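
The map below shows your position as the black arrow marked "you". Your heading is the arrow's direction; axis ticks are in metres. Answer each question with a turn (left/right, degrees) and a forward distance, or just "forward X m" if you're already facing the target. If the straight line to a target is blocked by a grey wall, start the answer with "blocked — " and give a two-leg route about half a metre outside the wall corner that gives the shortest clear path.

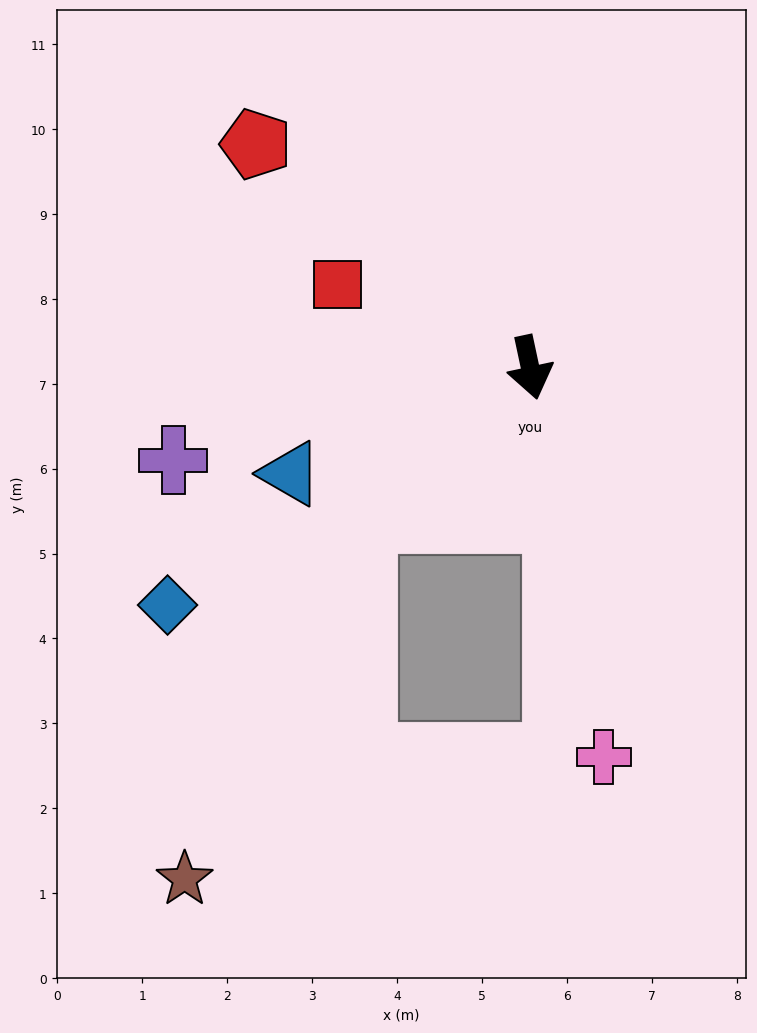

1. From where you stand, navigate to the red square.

turn right 125°, forward 2.5 m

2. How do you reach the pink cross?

forward 4.7 m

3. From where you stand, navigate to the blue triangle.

turn right 78°, forward 3.1 m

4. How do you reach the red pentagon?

turn right 141°, forward 4.2 m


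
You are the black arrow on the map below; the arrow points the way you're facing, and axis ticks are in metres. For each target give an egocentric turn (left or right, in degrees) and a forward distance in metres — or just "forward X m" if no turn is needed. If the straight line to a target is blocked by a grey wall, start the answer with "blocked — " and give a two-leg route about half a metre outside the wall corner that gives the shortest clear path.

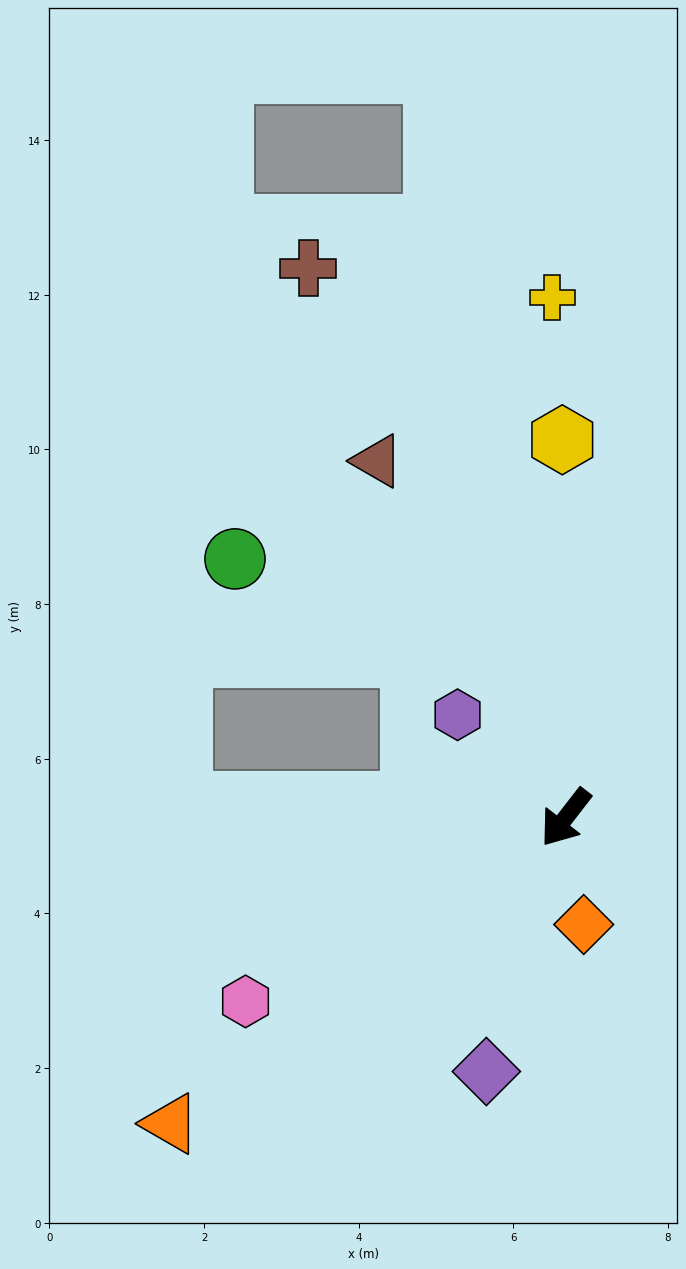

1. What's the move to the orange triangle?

turn right 14°, forward 6.5 m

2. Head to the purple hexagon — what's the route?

turn right 96°, forward 1.9 m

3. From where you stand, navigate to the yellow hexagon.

turn right 142°, forward 4.9 m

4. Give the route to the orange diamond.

turn left 47°, forward 1.4 m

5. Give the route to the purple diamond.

turn left 20°, forward 3.4 m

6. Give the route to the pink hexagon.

turn right 22°, forward 4.8 m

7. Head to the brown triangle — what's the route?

turn right 114°, forward 5.2 m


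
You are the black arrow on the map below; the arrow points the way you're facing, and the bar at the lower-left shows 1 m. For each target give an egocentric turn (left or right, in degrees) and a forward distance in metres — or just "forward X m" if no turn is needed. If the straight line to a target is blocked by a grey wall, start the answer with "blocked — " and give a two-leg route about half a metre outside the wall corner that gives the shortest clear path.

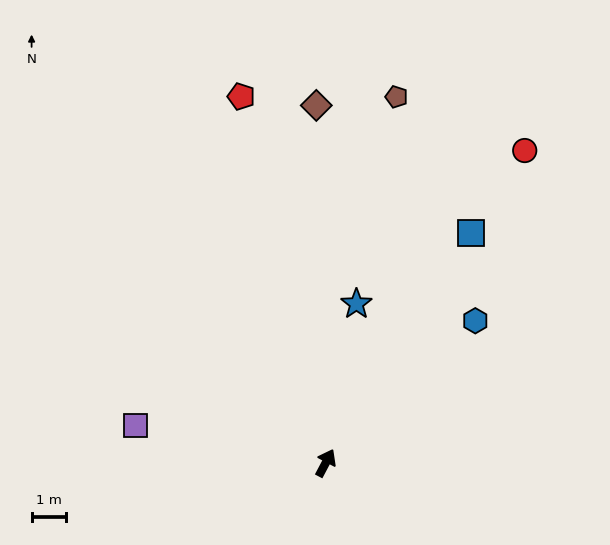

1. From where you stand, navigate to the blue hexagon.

turn right 19°, forward 5.9 m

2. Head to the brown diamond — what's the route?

turn left 29°, forward 10.3 m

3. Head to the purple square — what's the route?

turn left 107°, forward 5.6 m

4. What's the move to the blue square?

turn right 4°, forward 7.8 m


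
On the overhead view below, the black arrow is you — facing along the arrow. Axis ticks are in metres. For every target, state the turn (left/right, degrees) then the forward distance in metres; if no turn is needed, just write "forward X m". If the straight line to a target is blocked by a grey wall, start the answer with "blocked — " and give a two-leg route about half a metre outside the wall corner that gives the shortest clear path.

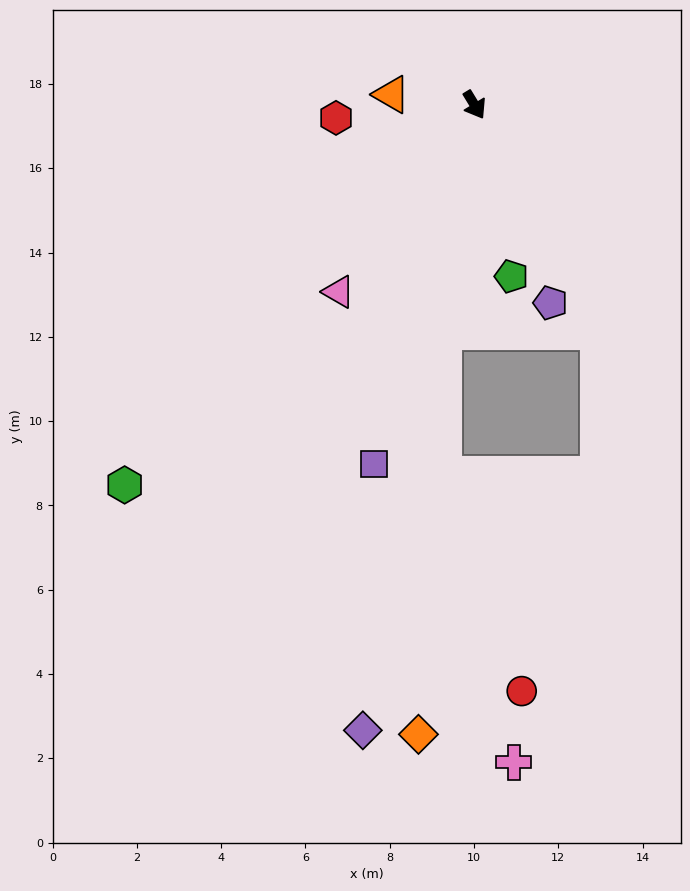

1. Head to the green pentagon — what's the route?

turn right 19°, forward 4.2 m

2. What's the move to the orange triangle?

turn right 128°, forward 2.0 m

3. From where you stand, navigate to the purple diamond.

turn right 41°, forward 15.1 m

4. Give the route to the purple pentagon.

turn right 10°, forward 5.0 m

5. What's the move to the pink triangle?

turn right 67°, forward 5.5 m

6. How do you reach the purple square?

turn right 47°, forward 8.9 m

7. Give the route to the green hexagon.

turn right 74°, forward 12.3 m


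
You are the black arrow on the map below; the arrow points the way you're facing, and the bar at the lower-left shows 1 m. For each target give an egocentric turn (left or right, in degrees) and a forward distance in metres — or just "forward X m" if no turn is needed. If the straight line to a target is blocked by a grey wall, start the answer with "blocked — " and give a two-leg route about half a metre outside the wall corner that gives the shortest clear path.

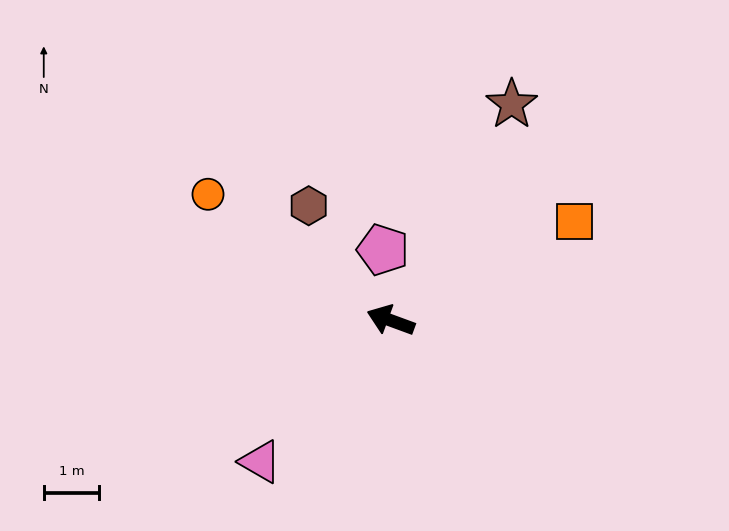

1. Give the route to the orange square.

turn right 132°, forward 3.8 m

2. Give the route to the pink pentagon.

turn right 64°, forward 1.3 m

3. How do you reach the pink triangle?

turn left 67°, forward 3.5 m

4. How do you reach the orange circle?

turn right 14°, forward 4.0 m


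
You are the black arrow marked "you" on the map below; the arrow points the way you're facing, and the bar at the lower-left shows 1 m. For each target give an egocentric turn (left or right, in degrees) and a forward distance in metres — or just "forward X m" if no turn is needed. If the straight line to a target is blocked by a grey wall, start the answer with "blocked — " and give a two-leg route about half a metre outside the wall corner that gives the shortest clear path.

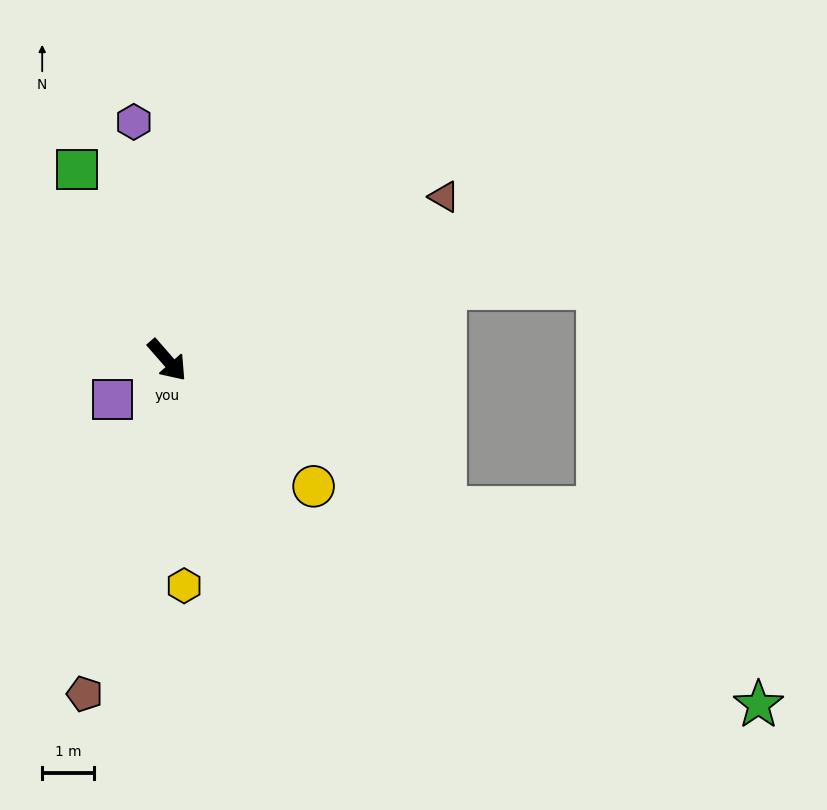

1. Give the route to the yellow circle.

turn left 8°, forward 3.7 m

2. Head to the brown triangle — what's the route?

turn left 79°, forward 6.2 m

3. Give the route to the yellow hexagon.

turn right 37°, forward 4.4 m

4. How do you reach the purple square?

turn right 95°, forward 1.3 m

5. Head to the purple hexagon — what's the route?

turn left 147°, forward 4.6 m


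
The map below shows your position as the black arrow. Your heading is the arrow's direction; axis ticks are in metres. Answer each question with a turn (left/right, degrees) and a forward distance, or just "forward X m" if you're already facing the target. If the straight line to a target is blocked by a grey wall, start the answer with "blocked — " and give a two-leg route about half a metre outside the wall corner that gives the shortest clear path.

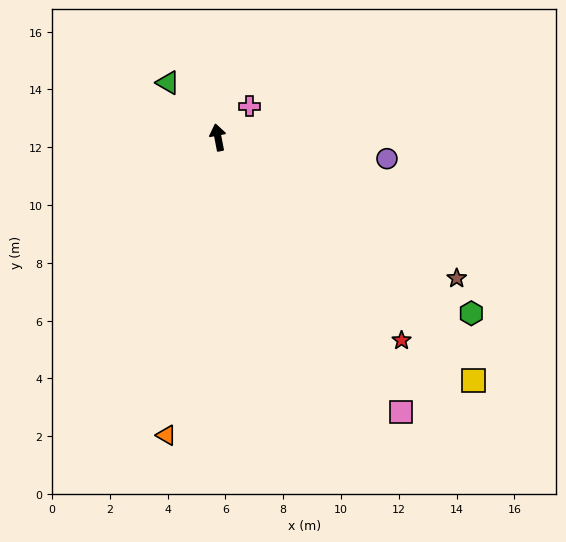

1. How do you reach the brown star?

turn right 131°, forward 9.6 m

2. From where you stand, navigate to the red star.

turn right 149°, forward 9.5 m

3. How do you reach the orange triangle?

turn left 159°, forward 10.5 m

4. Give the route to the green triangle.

turn left 32°, forward 2.6 m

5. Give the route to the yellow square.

turn right 144°, forward 12.2 m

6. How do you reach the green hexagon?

turn right 136°, forward 10.7 m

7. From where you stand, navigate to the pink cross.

turn right 56°, forward 1.5 m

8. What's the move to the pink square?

turn right 157°, forward 11.4 m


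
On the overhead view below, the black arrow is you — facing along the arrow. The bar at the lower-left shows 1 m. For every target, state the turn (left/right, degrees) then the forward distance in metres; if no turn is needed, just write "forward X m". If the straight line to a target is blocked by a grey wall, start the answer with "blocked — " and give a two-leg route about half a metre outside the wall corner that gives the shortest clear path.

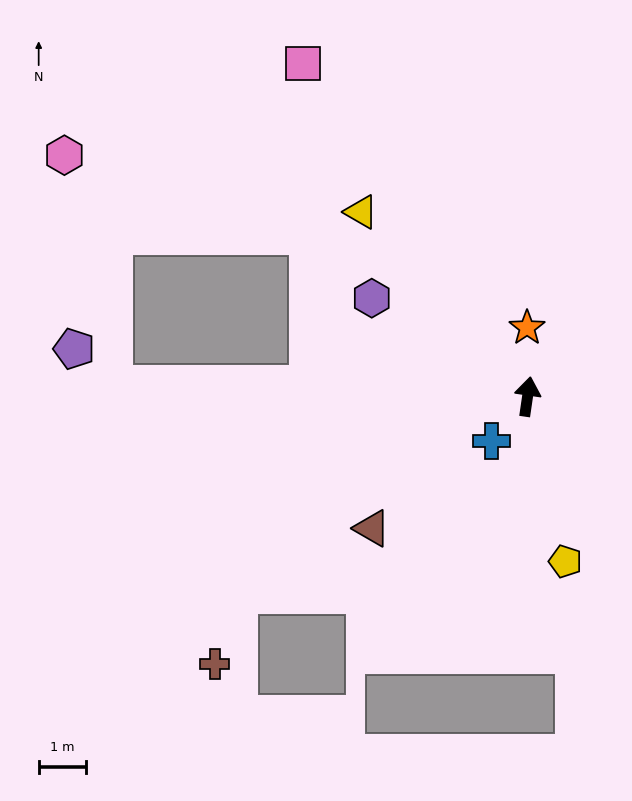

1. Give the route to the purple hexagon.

turn left 66°, forward 3.9 m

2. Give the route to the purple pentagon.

blocked — turn left 97°, forward 8.8 m, then turn right 42°, forward 1.1 m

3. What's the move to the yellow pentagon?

turn right 159°, forward 3.6 m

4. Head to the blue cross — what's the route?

turn left 149°, forward 1.2 m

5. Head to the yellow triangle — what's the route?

turn left 50°, forward 5.2 m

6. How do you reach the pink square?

turn left 42°, forward 8.5 m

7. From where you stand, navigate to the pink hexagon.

blocked — turn left 97°, forward 8.8 m, then turn right 77°, forward 5.0 m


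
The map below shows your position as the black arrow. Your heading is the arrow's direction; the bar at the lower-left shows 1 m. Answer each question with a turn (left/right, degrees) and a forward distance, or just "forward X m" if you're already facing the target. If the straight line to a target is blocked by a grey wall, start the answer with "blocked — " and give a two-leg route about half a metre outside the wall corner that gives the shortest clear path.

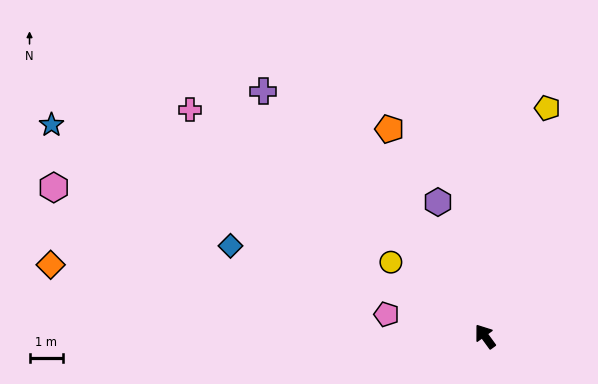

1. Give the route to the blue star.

turn left 28°, forward 14.3 m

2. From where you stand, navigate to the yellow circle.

turn left 16°, forward 3.5 m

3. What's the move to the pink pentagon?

turn left 41°, forward 3.0 m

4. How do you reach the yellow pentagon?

turn right 51°, forward 7.0 m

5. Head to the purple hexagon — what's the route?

turn right 17°, forward 4.2 m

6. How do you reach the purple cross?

turn left 6°, forward 9.8 m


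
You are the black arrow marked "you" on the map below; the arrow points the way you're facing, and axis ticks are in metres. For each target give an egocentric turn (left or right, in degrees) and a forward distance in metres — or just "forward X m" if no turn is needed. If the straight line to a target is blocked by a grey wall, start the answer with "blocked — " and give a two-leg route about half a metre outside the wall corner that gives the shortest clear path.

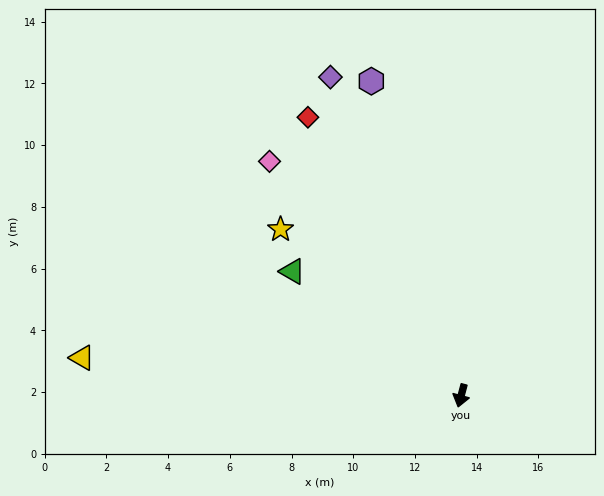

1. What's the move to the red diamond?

turn right 136°, forward 10.3 m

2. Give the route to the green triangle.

turn right 112°, forward 6.8 m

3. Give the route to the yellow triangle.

turn right 81°, forward 12.4 m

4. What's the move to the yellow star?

turn right 118°, forward 8.0 m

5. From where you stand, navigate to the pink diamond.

turn right 126°, forward 9.8 m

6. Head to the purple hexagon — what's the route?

turn right 149°, forward 10.6 m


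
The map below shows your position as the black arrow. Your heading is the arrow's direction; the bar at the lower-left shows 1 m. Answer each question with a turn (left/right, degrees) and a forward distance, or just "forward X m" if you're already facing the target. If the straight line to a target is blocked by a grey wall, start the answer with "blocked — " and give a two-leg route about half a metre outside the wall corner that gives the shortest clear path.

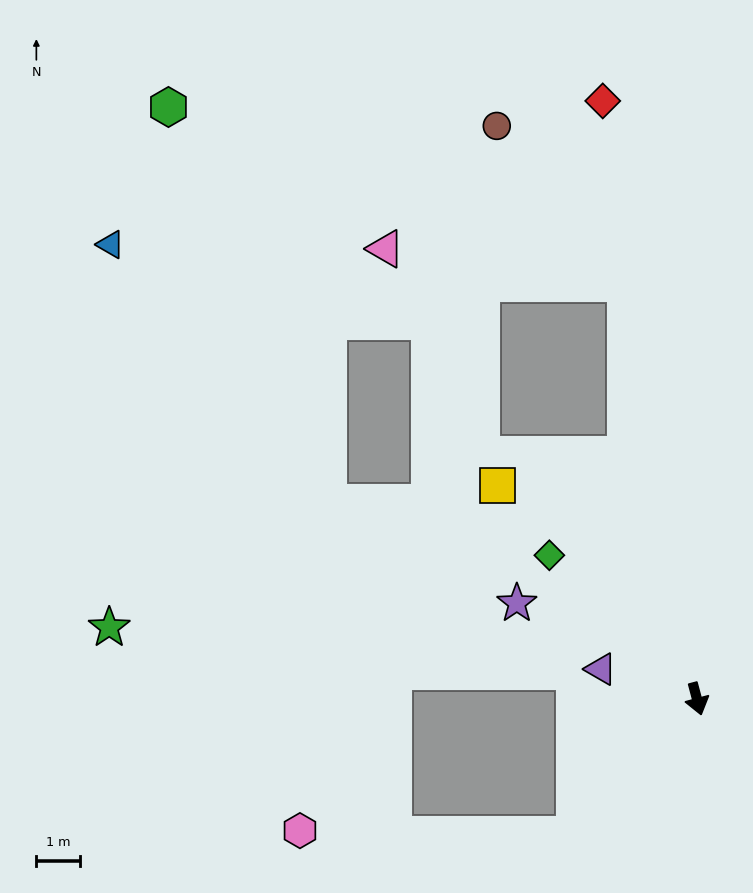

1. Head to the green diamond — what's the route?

turn right 149°, forward 4.7 m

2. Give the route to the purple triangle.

turn right 122°, forward 2.3 m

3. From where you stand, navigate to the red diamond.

turn left 174°, forward 13.9 m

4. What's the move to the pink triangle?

blocked — turn left 175°, forward 9.6 m, then turn left 72°, forward 5.6 m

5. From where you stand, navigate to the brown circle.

blocked — turn left 175°, forward 9.6 m, then turn left 29°, forward 4.7 m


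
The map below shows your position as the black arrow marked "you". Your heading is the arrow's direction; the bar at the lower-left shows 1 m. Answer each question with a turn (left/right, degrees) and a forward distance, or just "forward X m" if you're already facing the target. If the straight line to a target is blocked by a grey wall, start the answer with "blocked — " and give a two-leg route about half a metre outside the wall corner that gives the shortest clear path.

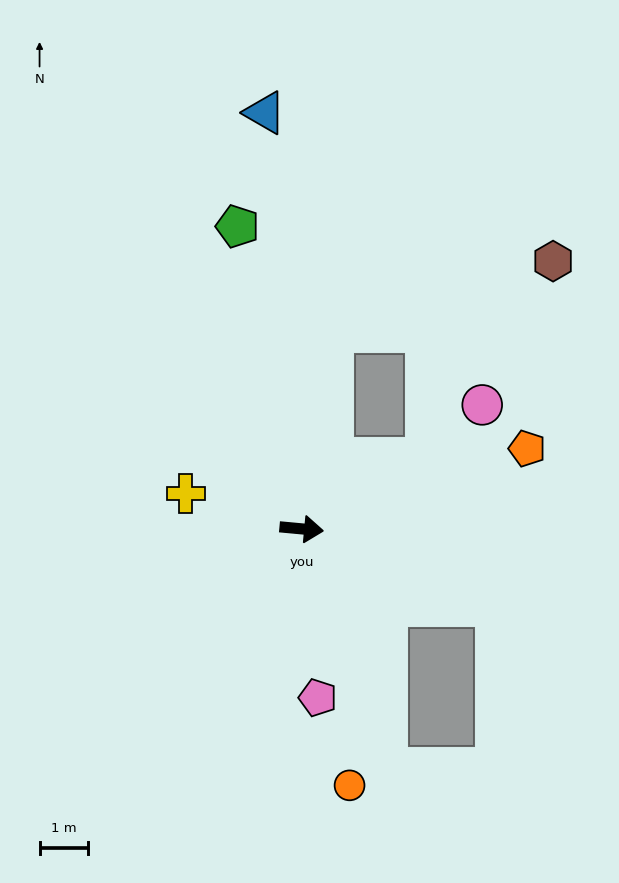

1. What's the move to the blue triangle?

turn left 100°, forward 8.6 m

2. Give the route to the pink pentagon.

turn right 79°, forward 3.5 m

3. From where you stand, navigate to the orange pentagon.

turn left 25°, forward 5.0 m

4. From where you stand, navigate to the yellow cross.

turn left 168°, forward 2.5 m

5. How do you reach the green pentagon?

turn left 107°, forward 6.4 m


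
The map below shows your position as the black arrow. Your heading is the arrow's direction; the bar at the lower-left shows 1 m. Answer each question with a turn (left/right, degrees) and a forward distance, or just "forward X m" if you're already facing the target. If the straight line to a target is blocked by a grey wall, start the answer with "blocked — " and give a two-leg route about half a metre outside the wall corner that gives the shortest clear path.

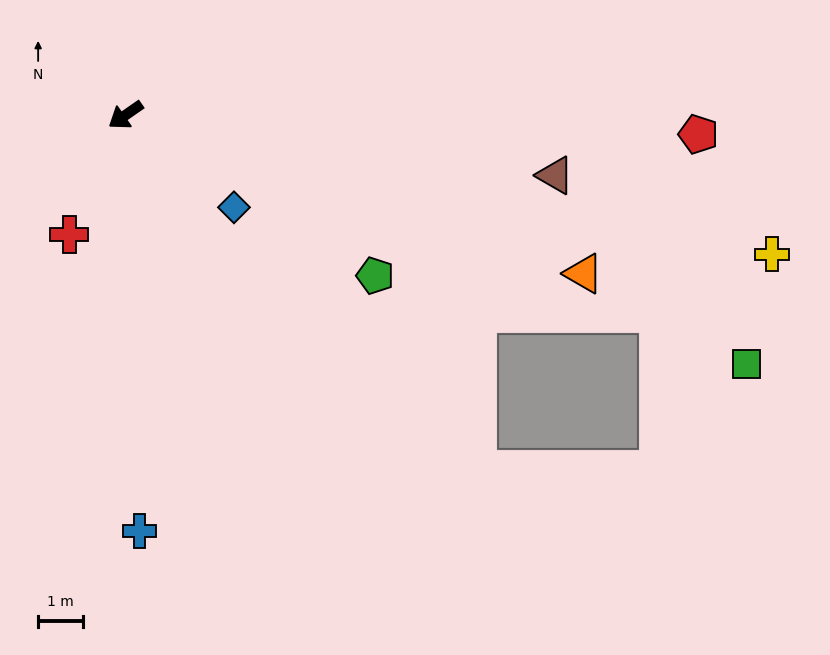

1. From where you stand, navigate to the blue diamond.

turn left 105°, forward 3.2 m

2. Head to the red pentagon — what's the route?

turn left 143°, forward 12.7 m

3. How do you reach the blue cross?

turn left 57°, forward 9.2 m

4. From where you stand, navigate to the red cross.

turn left 30°, forward 2.9 m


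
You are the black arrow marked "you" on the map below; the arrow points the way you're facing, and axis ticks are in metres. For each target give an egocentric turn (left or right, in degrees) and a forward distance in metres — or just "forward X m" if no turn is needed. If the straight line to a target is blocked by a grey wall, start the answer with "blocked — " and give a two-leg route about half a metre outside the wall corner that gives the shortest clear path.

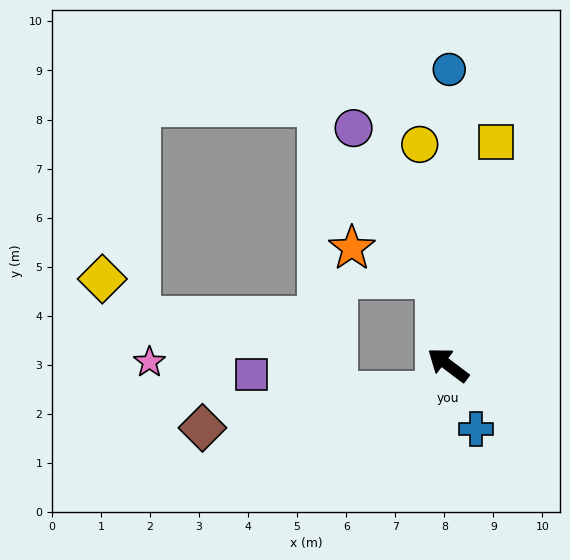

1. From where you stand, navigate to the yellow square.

turn right 65°, forward 4.6 m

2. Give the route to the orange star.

blocked — turn right 45°, forward 1.8 m, then turn left 63°, forward 1.8 m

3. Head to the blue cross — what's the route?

turn left 151°, forward 1.4 m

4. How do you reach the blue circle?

turn right 53°, forward 6.0 m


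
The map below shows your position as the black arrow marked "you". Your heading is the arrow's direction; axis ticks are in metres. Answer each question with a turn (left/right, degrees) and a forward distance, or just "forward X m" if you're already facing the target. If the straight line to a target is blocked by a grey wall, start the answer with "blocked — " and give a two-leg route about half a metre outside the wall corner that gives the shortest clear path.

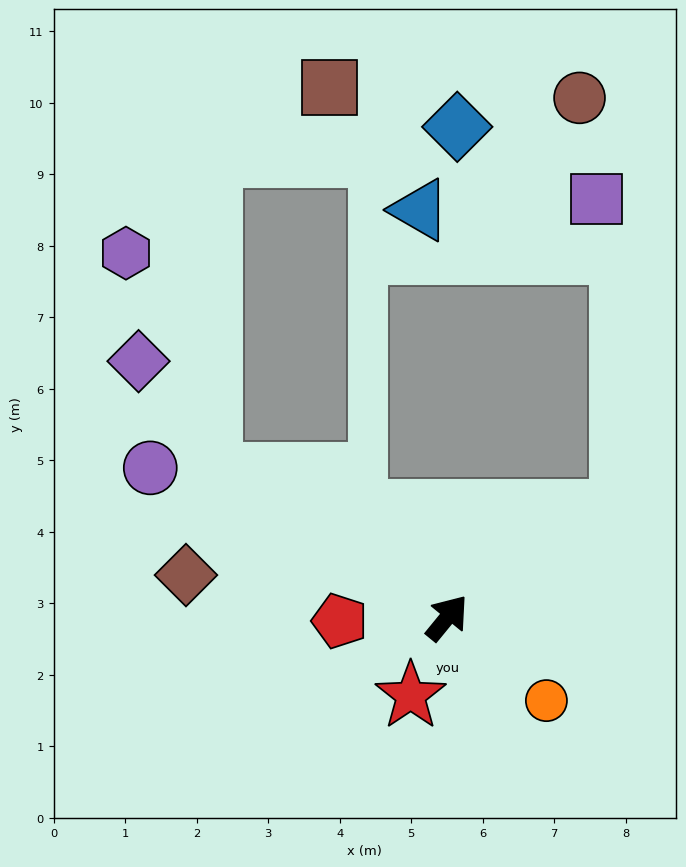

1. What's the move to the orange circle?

turn right 91°, forward 1.8 m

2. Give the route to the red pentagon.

turn left 131°, forward 1.5 m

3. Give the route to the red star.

turn right 166°, forward 1.2 m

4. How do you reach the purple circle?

turn left 103°, forward 4.7 m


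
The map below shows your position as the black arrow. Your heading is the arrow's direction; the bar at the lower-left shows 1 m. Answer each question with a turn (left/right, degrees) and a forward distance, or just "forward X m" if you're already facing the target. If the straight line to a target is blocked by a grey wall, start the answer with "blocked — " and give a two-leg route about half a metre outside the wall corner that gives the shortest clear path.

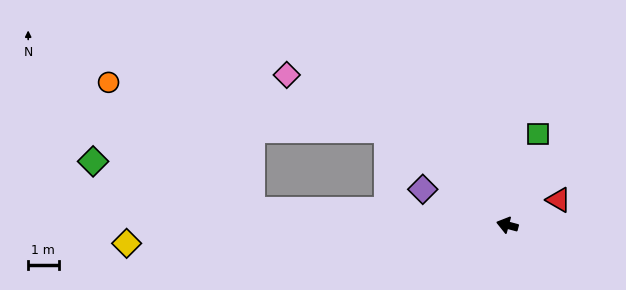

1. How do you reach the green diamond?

blocked — turn left 12°, forward 8.4 m, then turn right 14°, forward 5.5 m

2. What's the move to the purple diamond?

turn right 8°, forward 3.0 m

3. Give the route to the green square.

turn right 94°, forward 3.2 m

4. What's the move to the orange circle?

blocked — turn right 23°, forward 5.0 m, then turn left 28°, forward 9.3 m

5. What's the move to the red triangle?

turn right 139°, forward 1.9 m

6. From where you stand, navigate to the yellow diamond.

turn left 18°, forward 12.5 m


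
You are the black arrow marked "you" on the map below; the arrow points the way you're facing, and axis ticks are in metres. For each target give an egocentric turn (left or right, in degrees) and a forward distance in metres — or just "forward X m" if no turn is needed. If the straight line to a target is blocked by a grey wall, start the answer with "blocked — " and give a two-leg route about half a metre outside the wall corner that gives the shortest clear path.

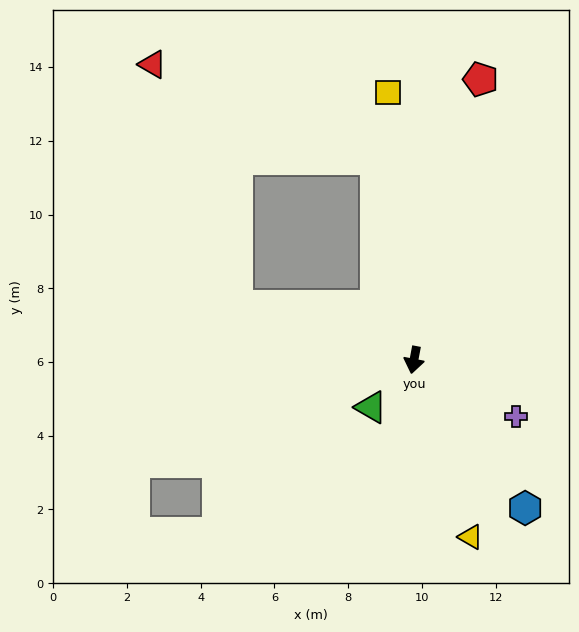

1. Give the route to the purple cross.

turn left 72°, forward 3.2 m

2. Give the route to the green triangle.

turn right 32°, forward 1.7 m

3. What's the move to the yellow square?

turn right 164°, forward 7.3 m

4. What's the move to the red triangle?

blocked — turn right 96°, forward 5.0 m, then turn right 54°, forward 6.9 m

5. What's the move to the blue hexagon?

turn left 48°, forward 5.0 m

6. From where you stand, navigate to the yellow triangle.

turn left 28°, forward 5.0 m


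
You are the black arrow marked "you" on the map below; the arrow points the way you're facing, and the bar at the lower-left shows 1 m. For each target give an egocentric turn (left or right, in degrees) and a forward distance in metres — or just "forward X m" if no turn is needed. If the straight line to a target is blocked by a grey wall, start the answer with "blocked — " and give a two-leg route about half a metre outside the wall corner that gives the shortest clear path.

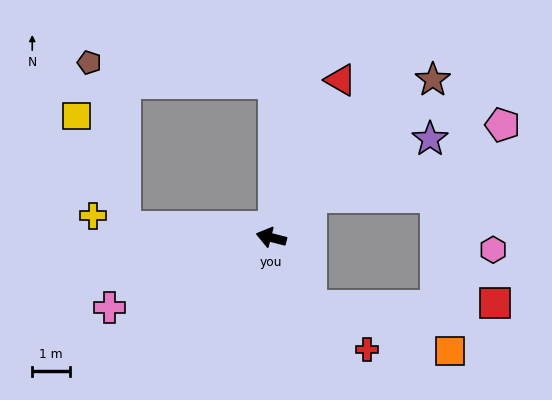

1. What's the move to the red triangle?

turn right 99°, forward 4.6 m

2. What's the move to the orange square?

blocked — turn left 135°, forward 2.1 m, then turn left 41°, forward 3.9 m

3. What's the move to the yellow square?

blocked — turn left 10°, forward 3.9 m, then turn right 62°, forward 3.2 m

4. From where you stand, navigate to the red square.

blocked — turn left 135°, forward 2.1 m, then turn left 60°, forward 4.9 m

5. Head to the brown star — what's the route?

turn right 121°, forward 6.0 m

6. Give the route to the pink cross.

turn left 38°, forward 4.7 m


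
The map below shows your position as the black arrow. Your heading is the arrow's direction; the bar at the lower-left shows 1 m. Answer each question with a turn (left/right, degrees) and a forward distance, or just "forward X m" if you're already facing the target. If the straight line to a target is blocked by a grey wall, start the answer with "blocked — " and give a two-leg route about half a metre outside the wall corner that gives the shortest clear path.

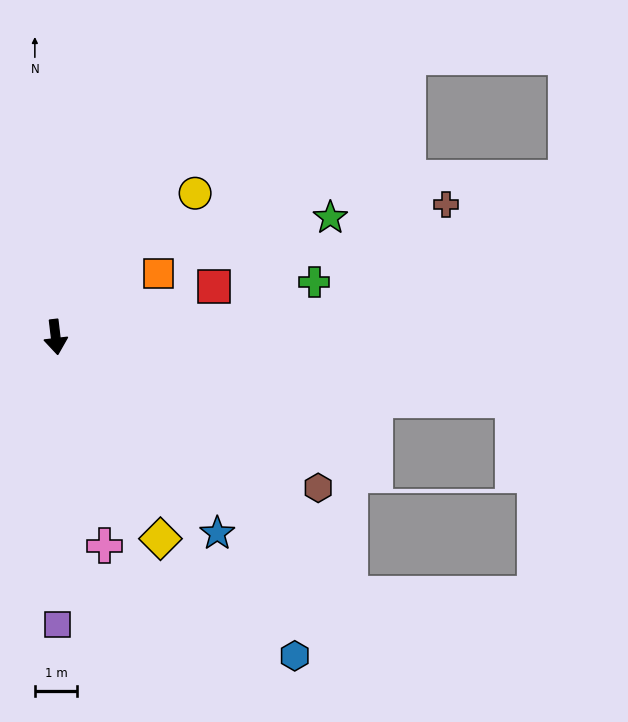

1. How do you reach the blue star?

turn left 33°, forward 6.0 m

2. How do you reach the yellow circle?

turn left 129°, forward 4.7 m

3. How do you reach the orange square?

turn left 115°, forward 2.8 m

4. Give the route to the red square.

turn left 101°, forward 3.9 m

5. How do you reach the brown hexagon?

turn left 53°, forward 7.1 m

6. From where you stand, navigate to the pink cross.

turn left 6°, forward 5.0 m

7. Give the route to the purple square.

turn right 6°, forward 6.8 m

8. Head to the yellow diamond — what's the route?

turn left 21°, forward 5.3 m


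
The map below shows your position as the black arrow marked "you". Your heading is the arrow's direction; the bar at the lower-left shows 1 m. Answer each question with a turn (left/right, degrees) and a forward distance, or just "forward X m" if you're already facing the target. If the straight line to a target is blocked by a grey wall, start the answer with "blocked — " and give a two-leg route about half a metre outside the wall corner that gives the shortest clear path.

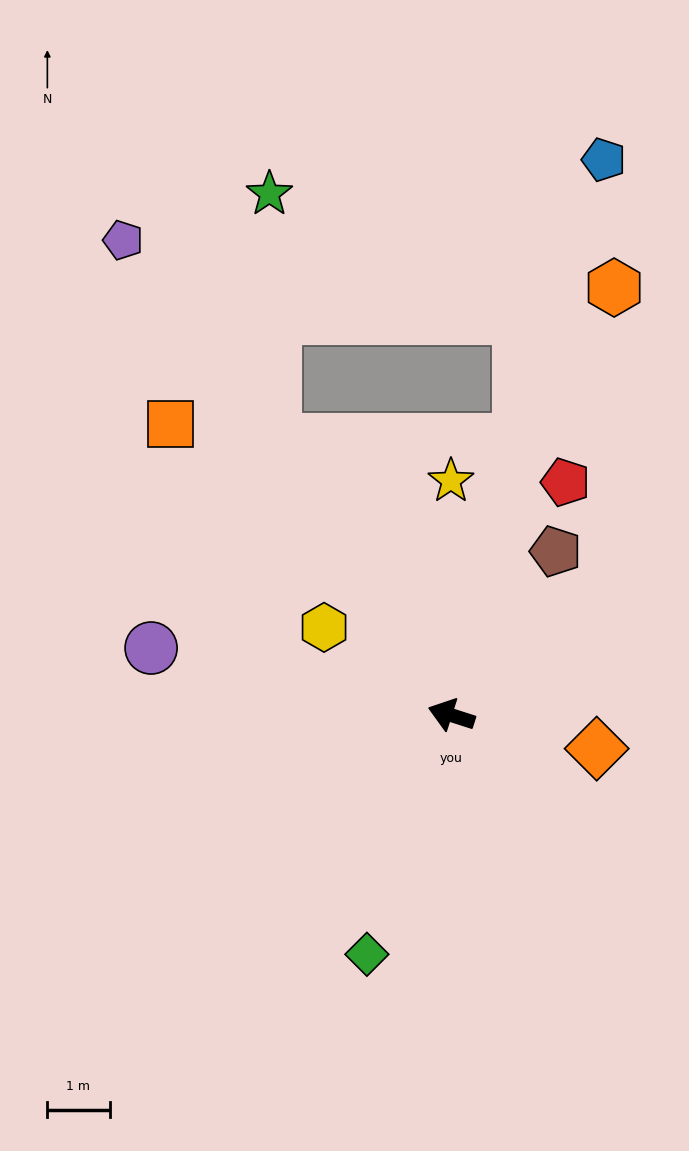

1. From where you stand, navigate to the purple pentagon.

turn right 38°, forward 9.3 m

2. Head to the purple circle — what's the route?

turn left 5°, forward 4.9 m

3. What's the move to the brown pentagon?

turn right 105°, forward 3.1 m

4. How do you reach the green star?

blocked — turn right 40°, forward 5.2 m, then turn right 31°, forward 4.0 m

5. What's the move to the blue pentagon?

turn right 88°, forward 9.3 m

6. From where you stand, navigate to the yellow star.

turn right 72°, forward 3.8 m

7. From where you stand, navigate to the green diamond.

turn left 88°, forward 4.1 m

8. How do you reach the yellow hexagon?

turn right 17°, forward 2.5 m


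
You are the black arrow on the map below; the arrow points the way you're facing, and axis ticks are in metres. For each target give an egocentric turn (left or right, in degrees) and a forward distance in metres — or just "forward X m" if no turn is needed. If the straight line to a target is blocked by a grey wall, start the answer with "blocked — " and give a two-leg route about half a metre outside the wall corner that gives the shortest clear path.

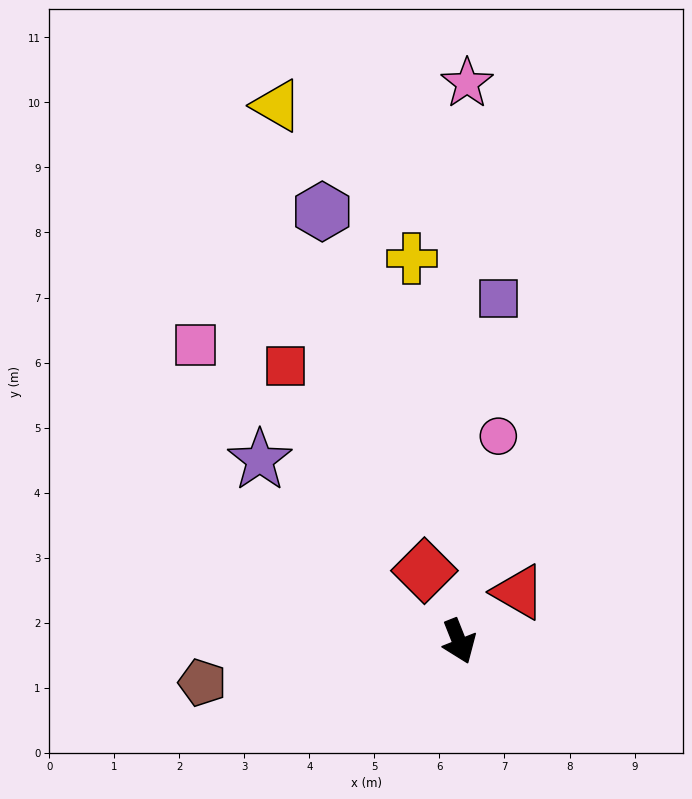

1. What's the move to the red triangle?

turn left 108°, forward 1.2 m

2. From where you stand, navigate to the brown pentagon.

turn right 103°, forward 4.0 m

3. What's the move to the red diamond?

turn right 176°, forward 1.2 m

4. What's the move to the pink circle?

turn left 147°, forward 3.2 m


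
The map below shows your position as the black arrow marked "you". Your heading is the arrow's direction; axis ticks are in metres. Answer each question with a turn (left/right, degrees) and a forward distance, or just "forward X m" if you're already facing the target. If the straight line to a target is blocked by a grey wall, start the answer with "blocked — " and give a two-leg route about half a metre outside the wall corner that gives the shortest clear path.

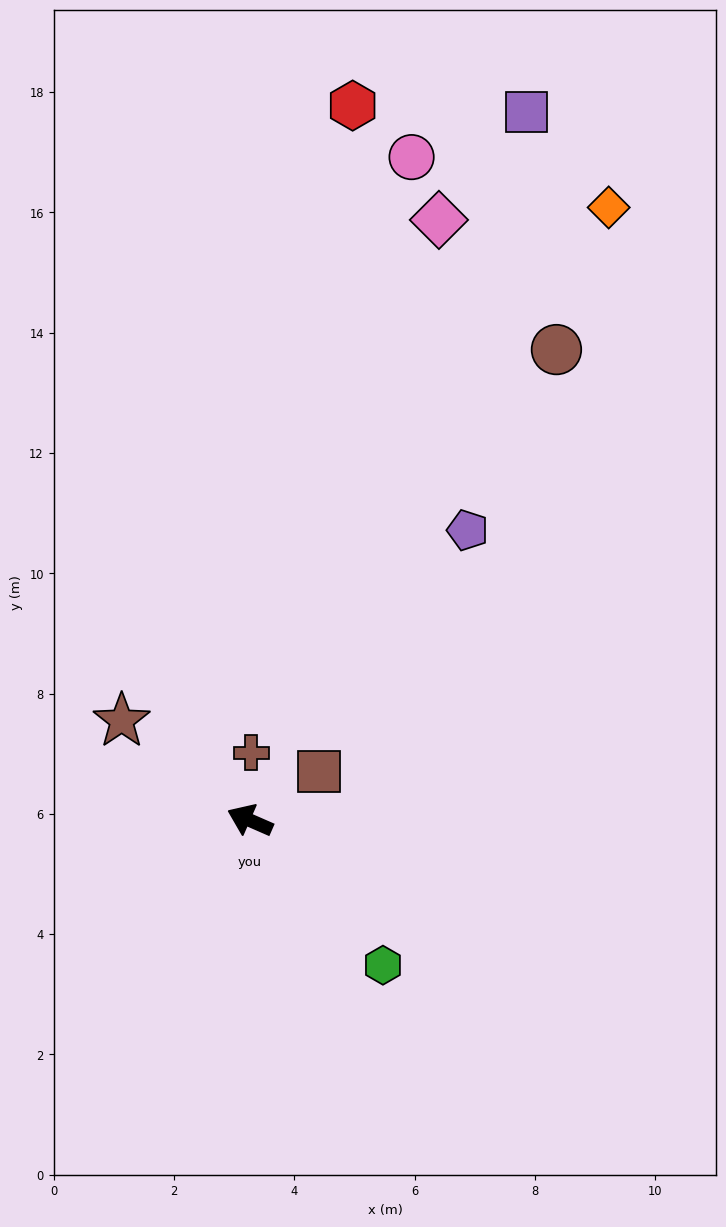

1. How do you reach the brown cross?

turn right 68°, forward 1.1 m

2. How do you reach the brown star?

turn right 14°, forward 2.7 m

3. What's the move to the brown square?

turn right 121°, forward 1.4 m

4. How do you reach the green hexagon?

turn left 156°, forward 3.3 m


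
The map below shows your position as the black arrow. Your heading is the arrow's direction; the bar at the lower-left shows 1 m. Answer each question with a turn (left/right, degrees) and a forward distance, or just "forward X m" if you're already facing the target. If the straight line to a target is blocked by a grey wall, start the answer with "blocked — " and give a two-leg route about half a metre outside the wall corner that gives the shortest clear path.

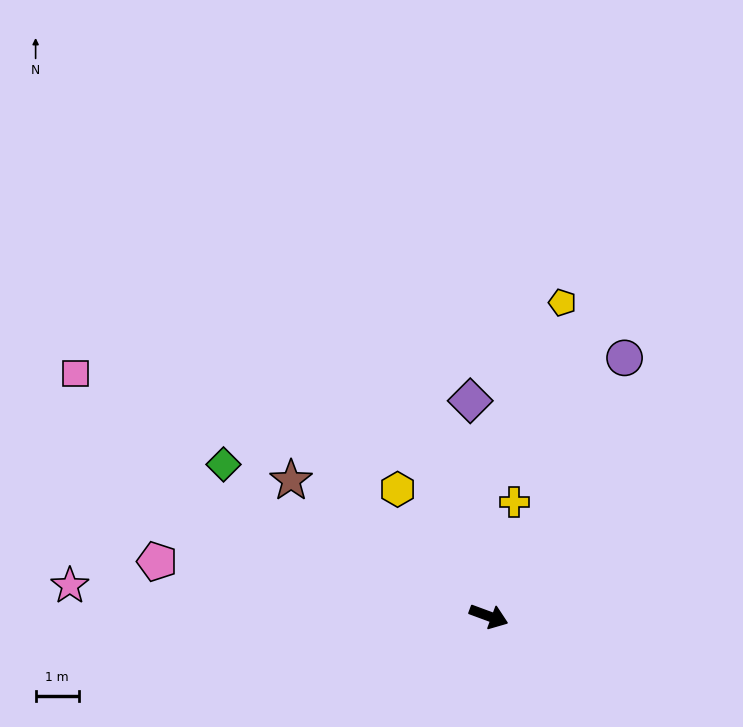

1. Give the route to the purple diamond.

turn left 115°, forward 5.0 m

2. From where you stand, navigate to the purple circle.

turn left 83°, forward 6.8 m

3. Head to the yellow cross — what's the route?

turn left 98°, forward 2.7 m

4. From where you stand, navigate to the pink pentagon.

turn right 169°, forward 7.8 m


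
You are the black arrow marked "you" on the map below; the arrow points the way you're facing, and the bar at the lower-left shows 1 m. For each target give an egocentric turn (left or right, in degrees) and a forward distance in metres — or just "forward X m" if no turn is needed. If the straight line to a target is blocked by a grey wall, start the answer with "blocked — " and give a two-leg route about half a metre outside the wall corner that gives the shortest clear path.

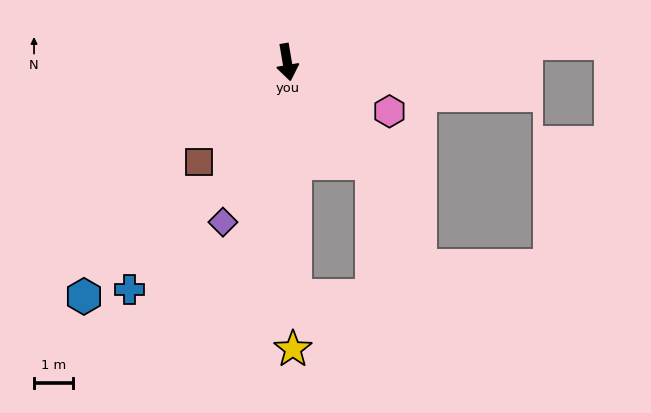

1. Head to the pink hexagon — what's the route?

turn left 55°, forward 2.9 m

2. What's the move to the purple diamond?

turn right 32°, forward 4.4 m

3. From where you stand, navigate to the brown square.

turn right 51°, forward 3.4 m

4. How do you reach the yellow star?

turn right 9°, forward 7.3 m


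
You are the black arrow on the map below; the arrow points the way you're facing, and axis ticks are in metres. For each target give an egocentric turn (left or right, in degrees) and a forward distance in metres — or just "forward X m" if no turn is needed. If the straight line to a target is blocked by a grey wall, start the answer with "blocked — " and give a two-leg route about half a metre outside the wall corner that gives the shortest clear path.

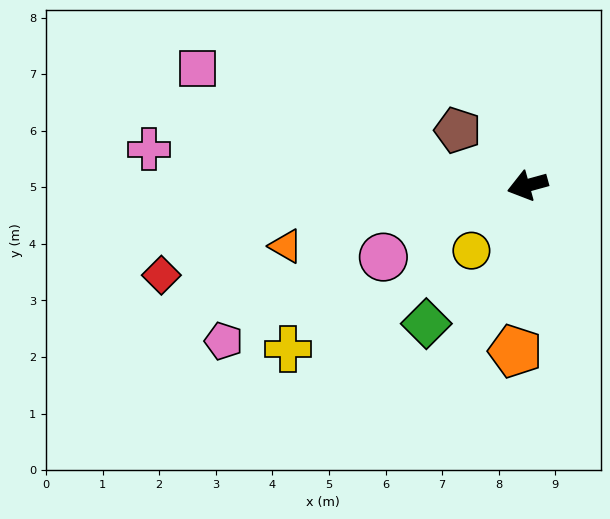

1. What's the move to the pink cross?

turn right 21°, forward 6.7 m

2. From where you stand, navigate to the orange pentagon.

turn left 70°, forward 2.9 m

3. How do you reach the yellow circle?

turn left 34°, forward 1.5 m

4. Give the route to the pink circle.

turn left 11°, forward 2.8 m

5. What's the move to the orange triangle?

forward 4.4 m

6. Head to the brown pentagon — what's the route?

turn right 54°, forward 1.6 m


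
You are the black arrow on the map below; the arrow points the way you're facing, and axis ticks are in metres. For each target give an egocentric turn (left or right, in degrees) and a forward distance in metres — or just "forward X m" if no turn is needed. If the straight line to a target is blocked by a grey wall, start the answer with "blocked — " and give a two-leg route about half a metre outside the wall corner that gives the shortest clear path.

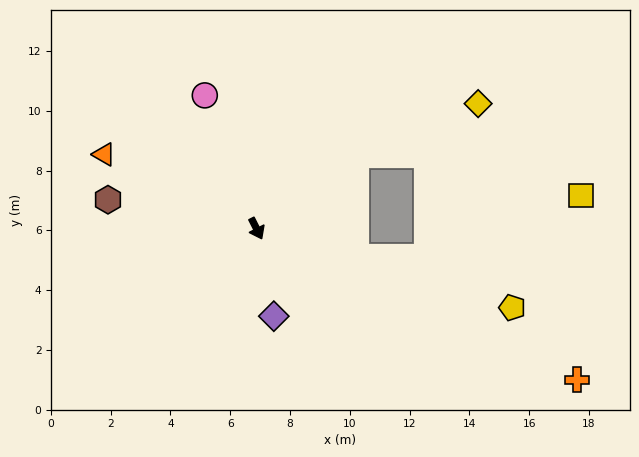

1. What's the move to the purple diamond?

turn right 16°, forward 3.0 m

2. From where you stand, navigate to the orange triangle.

turn right 143°, forward 5.7 m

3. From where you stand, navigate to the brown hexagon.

turn right 128°, forward 5.1 m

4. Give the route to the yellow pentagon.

turn left 46°, forward 9.0 m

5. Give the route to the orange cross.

turn left 38°, forward 11.9 m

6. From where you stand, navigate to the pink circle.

turn left 174°, forward 4.8 m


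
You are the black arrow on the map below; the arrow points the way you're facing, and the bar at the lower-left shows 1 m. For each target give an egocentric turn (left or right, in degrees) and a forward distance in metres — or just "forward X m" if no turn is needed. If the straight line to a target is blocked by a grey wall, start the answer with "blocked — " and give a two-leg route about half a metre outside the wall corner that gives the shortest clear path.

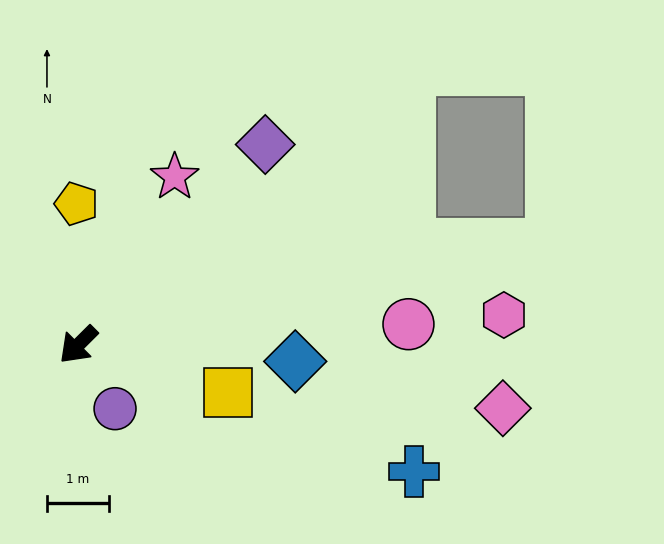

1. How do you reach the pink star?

turn right 165°, forward 3.1 m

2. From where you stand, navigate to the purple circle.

turn left 75°, forward 1.2 m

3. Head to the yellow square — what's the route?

turn left 117°, forward 2.5 m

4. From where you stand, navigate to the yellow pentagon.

turn right 134°, forward 2.3 m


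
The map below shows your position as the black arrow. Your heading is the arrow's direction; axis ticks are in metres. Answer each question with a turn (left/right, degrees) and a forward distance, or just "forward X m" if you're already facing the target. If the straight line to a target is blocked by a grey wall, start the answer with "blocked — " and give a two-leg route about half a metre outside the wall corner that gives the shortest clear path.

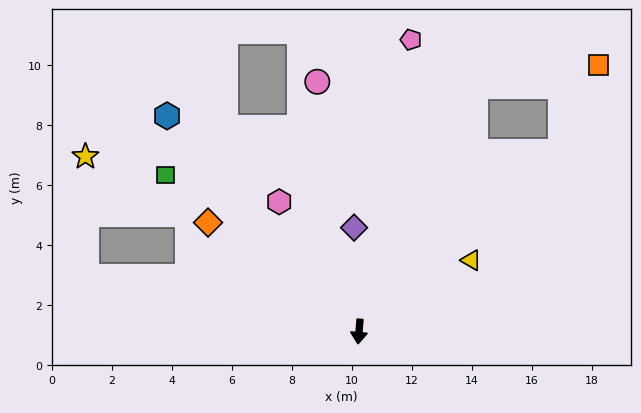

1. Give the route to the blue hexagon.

turn right 134°, forward 9.6 m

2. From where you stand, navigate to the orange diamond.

turn right 121°, forward 6.2 m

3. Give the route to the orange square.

blocked — turn left 136°, forward 9.0 m, then turn left 25°, forward 3.2 m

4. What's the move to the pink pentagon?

turn left 175°, forward 9.9 m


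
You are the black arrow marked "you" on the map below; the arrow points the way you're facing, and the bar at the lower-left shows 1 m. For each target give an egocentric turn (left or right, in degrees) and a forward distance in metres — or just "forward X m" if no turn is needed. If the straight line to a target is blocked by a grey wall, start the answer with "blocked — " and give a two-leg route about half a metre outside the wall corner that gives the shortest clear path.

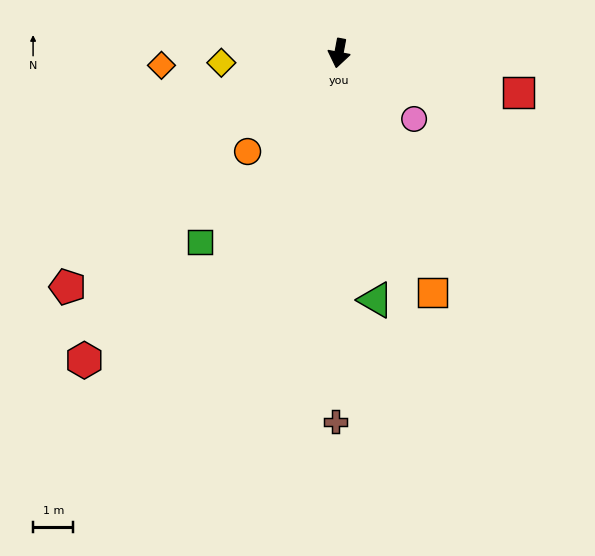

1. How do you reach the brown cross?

turn left 10°, forward 9.2 m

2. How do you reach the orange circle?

turn right 32°, forward 3.3 m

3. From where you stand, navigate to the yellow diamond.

turn right 75°, forward 2.9 m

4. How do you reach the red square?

turn left 88°, forward 4.6 m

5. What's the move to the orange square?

turn left 32°, forward 6.4 m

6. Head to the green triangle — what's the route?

turn left 19°, forward 6.2 m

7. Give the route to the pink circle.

turn left 59°, forward 2.5 m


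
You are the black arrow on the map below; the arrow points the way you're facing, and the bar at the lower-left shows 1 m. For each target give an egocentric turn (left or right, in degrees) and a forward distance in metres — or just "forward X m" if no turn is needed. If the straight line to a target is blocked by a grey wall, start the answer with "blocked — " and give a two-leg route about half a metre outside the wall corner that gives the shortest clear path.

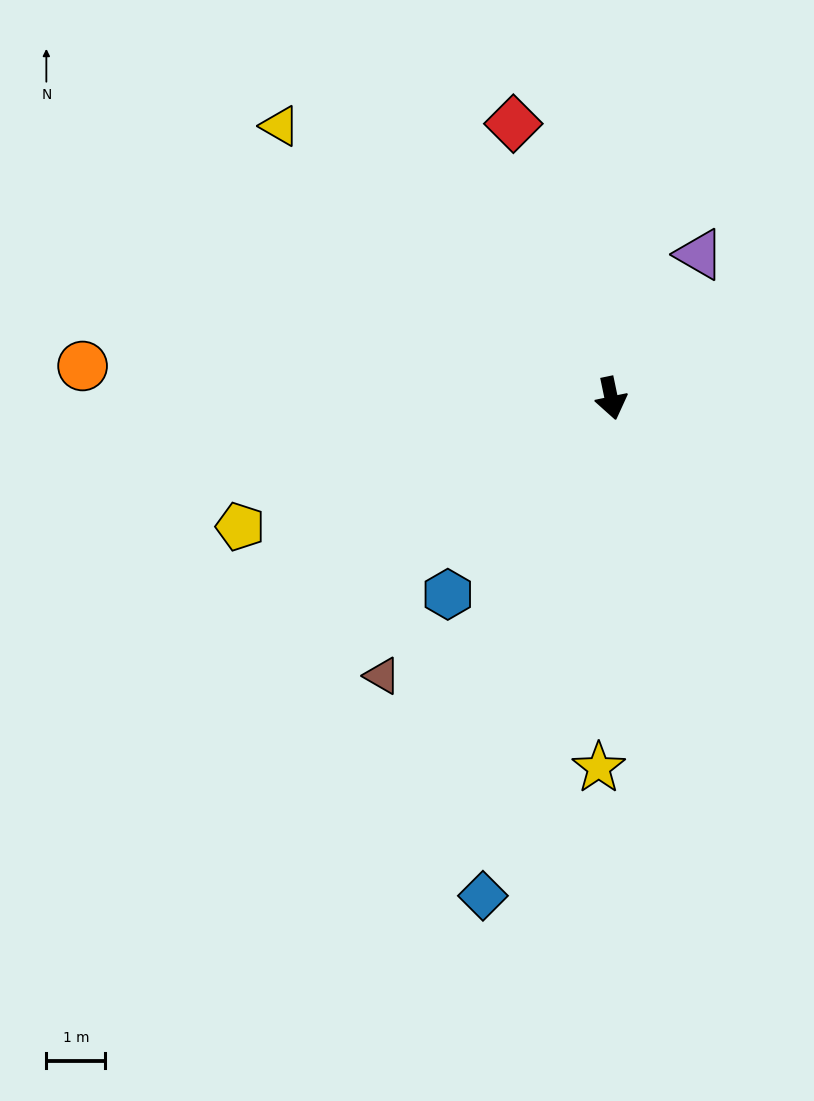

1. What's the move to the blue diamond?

turn right 26°, forward 8.7 m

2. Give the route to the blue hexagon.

turn right 52°, forward 4.3 m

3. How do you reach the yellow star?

turn right 14°, forward 6.3 m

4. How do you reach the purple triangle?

turn left 137°, forward 2.9 m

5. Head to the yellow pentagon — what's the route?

turn right 83°, forward 6.7 m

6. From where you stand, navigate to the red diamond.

turn right 172°, forward 4.9 m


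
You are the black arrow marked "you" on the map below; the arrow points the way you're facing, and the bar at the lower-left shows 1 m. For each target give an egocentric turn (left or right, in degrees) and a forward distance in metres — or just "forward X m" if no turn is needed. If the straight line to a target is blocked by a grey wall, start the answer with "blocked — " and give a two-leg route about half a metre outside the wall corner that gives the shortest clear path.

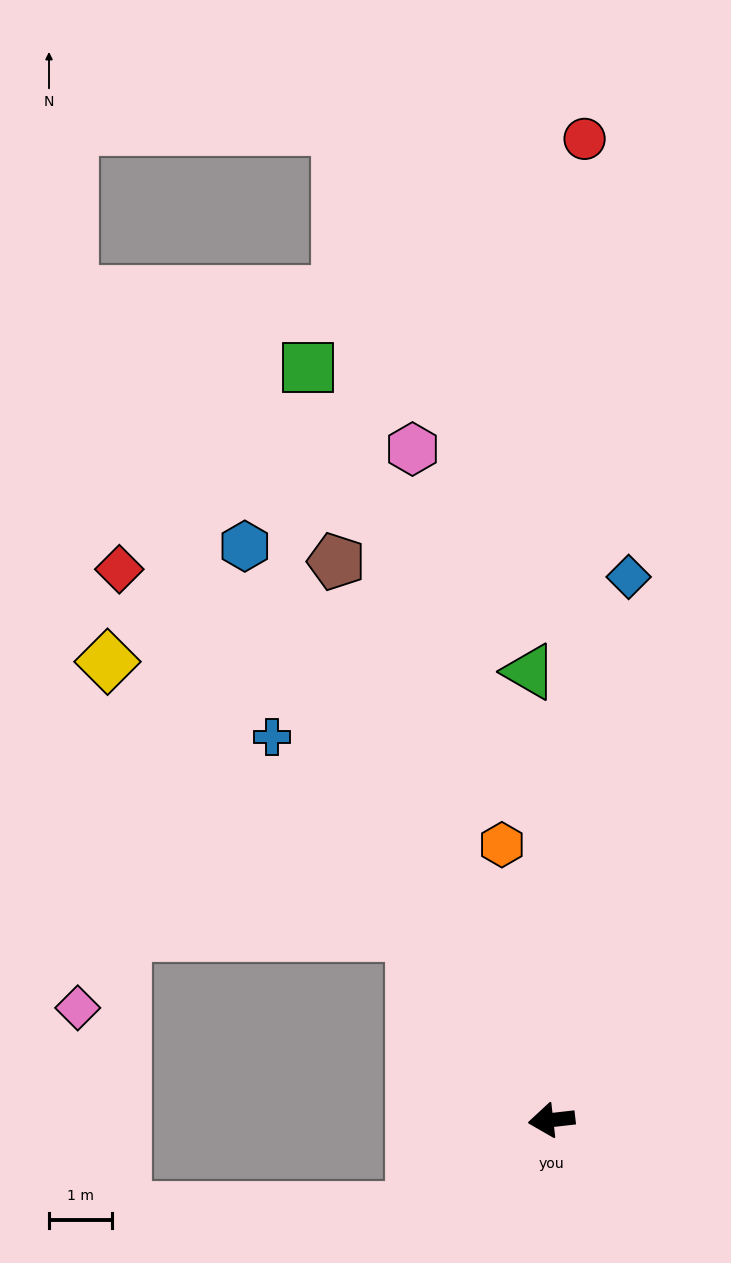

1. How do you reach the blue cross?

turn right 60°, forward 7.5 m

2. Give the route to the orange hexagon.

turn right 86°, forward 4.4 m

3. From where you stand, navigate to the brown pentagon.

turn right 75°, forward 9.5 m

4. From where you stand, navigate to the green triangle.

turn right 94°, forward 7.1 m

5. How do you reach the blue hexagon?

turn right 68°, forward 10.3 m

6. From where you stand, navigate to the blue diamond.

turn right 105°, forward 8.7 m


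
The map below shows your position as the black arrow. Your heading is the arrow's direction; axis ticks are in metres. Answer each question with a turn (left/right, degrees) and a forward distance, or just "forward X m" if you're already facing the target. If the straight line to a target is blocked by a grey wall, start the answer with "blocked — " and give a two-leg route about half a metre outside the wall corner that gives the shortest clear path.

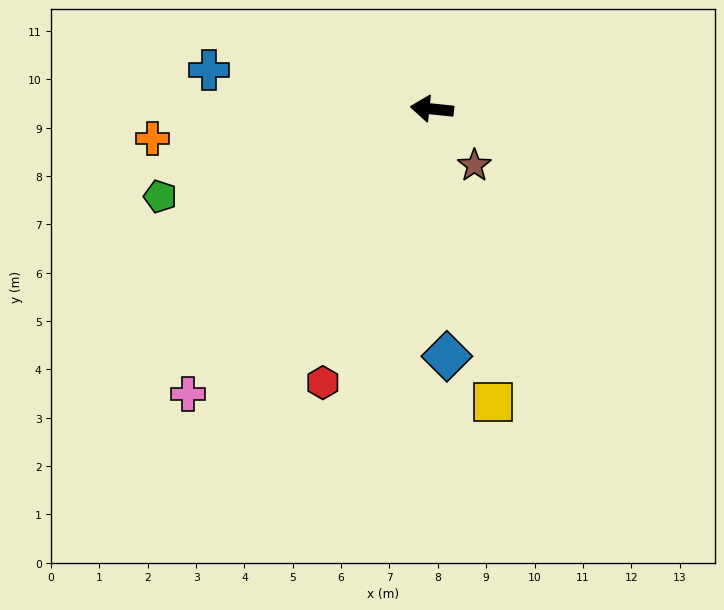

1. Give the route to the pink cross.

turn left 55°, forward 7.8 m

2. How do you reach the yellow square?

turn left 108°, forward 6.2 m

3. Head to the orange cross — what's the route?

turn left 12°, forward 5.8 m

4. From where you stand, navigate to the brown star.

turn left 133°, forward 1.5 m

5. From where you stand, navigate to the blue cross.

turn right 4°, forward 4.7 m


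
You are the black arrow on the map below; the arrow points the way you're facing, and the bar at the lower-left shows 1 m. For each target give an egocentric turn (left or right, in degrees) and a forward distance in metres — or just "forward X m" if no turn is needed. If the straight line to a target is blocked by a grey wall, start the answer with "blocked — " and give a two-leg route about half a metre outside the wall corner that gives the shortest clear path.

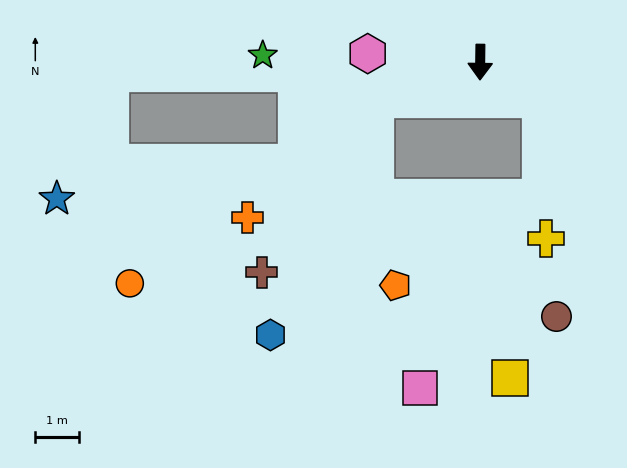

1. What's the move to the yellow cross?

blocked — turn left 59°, forward 1.6 m, then turn right 56°, forward 3.2 m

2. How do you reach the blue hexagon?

blocked — turn right 70°, forward 2.5 m, then turn left 47°, forward 5.9 m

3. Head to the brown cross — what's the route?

blocked — turn right 70°, forward 2.5 m, then turn left 37°, forward 4.7 m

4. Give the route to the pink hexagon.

turn right 94°, forward 2.6 m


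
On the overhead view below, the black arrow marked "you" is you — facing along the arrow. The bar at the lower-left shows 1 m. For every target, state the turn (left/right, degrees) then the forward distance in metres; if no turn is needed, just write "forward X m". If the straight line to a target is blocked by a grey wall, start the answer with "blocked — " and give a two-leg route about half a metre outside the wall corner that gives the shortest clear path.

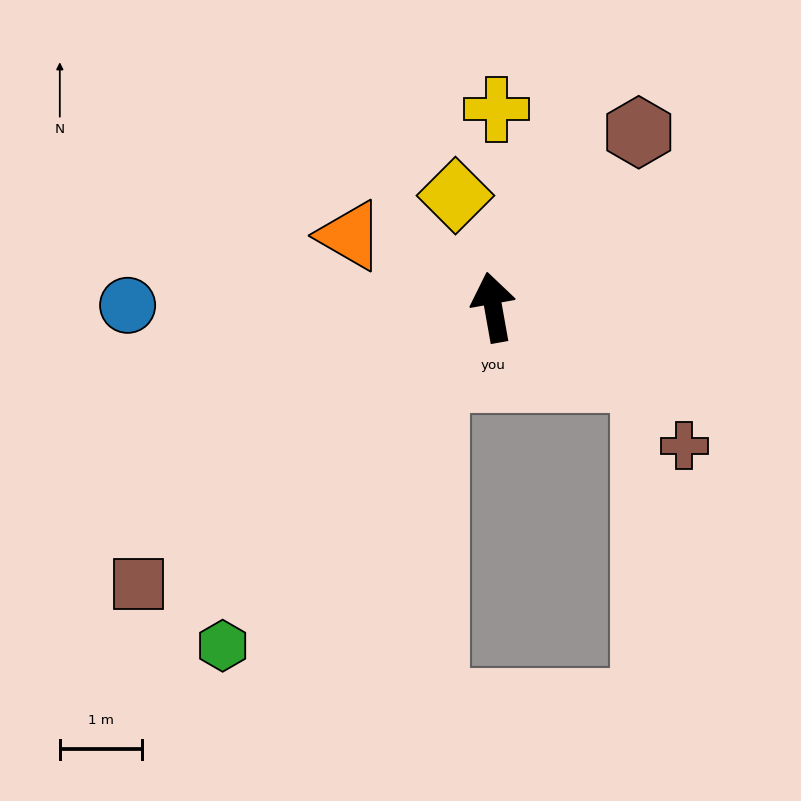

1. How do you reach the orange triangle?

turn left 53°, forward 2.0 m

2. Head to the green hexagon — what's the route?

turn left 131°, forward 5.3 m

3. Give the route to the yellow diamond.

turn left 9°, forward 1.4 m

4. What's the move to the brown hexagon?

turn right 50°, forward 2.8 m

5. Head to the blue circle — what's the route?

turn left 80°, forward 4.5 m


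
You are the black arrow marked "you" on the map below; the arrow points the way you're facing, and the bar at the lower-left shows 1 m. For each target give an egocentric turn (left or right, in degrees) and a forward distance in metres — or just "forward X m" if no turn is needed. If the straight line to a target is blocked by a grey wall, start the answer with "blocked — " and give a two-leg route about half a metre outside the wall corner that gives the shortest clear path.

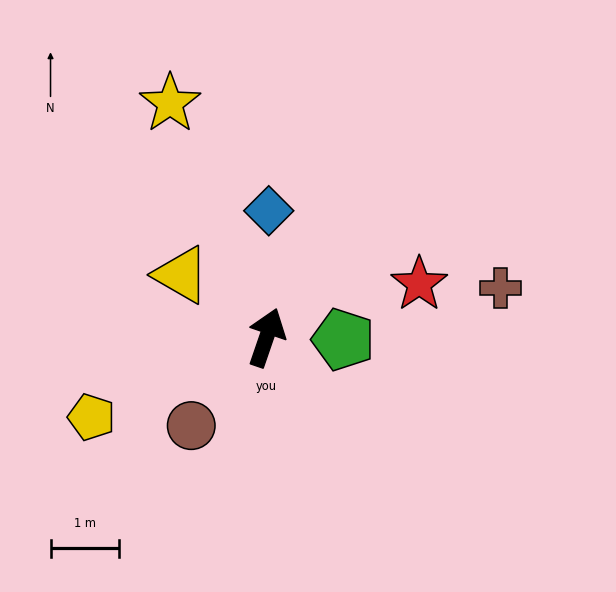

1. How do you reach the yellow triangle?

turn left 73°, forward 1.5 m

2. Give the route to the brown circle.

turn left 158°, forward 1.7 m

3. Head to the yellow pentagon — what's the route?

turn left 133°, forward 2.8 m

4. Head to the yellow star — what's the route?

turn left 41°, forward 3.7 m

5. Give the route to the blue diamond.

turn left 18°, forward 1.8 m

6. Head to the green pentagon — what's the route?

turn right 73°, forward 1.1 m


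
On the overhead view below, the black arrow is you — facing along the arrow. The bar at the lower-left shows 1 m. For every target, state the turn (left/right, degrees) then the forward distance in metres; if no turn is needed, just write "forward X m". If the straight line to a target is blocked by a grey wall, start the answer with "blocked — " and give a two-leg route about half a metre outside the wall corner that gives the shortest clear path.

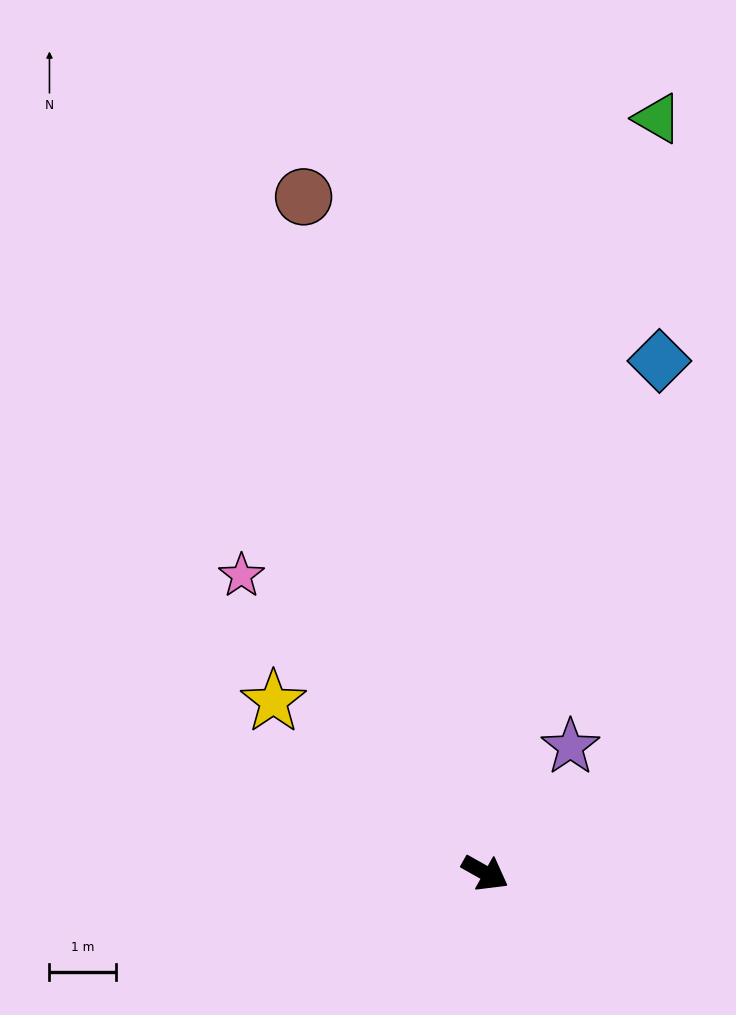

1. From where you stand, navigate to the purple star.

turn left 85°, forward 2.3 m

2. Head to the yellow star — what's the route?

turn left 170°, forward 4.1 m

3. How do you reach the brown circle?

turn left 134°, forward 10.6 m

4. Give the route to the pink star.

turn left 159°, forward 5.8 m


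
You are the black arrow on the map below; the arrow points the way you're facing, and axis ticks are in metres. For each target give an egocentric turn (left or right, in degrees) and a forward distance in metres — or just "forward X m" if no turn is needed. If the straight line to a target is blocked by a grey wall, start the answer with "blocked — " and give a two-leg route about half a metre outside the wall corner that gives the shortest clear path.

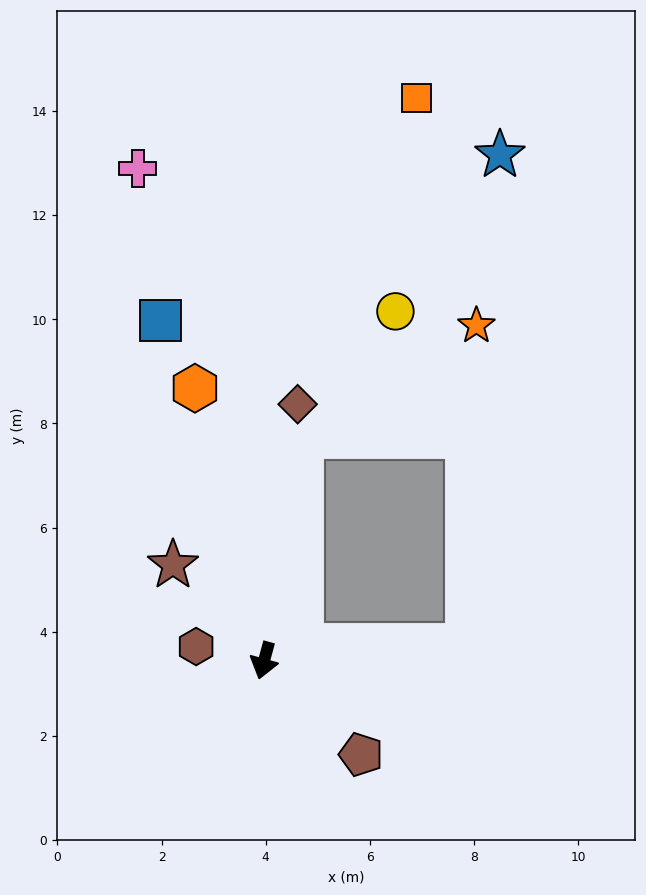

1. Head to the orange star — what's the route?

blocked — turn right 174°, forward 4.4 m, then turn right 48°, forward 4.0 m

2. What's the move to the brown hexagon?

turn right 86°, forward 1.3 m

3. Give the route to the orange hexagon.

turn right 150°, forward 5.4 m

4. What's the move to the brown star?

turn right 121°, forward 2.5 m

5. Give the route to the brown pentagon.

turn left 61°, forward 2.6 m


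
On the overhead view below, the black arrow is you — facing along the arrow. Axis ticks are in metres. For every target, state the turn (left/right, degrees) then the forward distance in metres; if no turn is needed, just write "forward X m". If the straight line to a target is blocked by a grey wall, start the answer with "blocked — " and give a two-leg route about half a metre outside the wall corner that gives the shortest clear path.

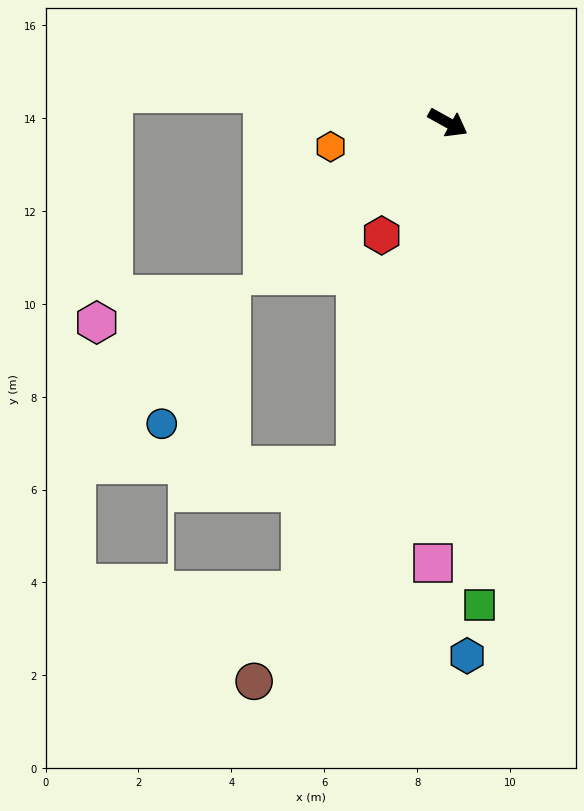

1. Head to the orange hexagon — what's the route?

turn right 139°, forward 2.6 m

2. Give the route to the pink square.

turn right 63°, forward 9.5 m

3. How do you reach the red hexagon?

turn right 91°, forward 2.8 m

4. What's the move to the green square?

turn right 57°, forward 10.4 m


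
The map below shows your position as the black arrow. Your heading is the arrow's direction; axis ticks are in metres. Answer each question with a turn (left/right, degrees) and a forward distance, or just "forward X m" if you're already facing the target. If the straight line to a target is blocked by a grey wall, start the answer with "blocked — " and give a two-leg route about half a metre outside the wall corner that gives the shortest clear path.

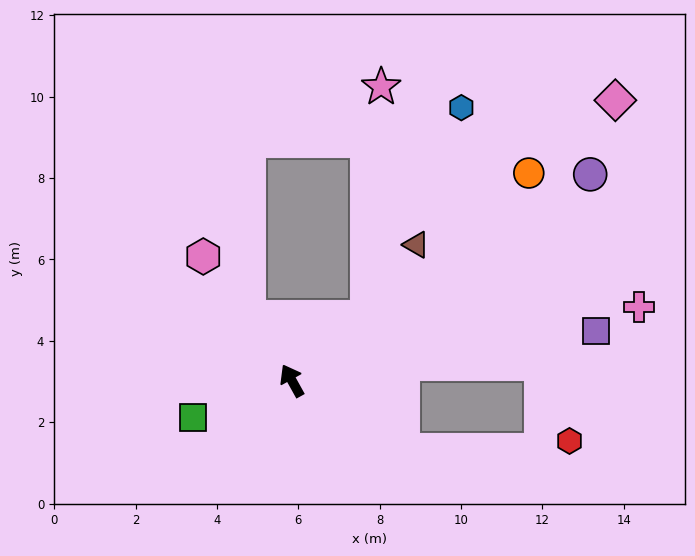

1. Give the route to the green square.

turn left 81°, forward 2.6 m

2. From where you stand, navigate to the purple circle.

turn right 84°, forward 8.9 m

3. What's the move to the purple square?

turn right 110°, forward 7.6 m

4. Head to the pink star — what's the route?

blocked — turn right 79°, forward 2.4 m, then turn left 47°, forward 5.7 m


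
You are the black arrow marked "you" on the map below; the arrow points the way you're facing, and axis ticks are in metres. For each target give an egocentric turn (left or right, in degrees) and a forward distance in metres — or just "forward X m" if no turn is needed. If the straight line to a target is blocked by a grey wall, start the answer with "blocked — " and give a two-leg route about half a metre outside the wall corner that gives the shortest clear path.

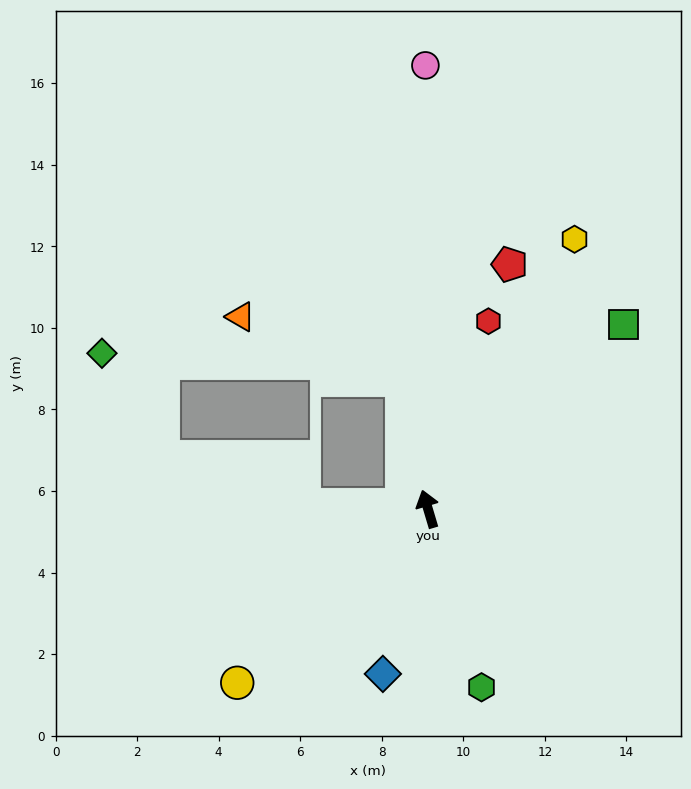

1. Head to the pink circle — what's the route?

turn right 16°, forward 10.9 m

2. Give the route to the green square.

turn right 63°, forward 6.6 m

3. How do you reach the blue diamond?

turn left 148°, forward 4.2 m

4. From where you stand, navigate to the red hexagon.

turn right 34°, forward 4.8 m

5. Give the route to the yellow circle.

turn left 116°, forward 6.3 m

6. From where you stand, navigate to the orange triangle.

blocked — turn right 5°, forward 3.2 m, then turn left 57°, forward 4.2 m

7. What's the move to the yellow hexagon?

turn right 45°, forward 7.5 m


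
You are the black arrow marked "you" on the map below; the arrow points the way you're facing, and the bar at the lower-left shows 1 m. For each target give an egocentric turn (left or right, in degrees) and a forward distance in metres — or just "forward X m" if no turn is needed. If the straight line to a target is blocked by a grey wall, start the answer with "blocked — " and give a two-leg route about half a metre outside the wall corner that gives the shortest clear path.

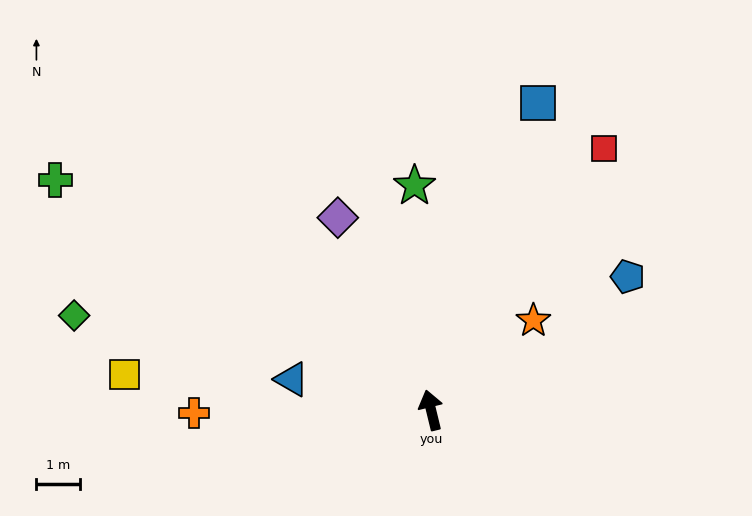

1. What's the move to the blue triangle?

turn left 64°, forward 3.3 m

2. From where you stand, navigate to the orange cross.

turn left 77°, forward 5.4 m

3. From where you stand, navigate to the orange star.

turn right 62°, forward 3.1 m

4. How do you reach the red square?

turn right 47°, forward 7.1 m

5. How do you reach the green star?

turn right 9°, forward 5.1 m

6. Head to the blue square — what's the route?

turn right 33°, forward 7.4 m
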